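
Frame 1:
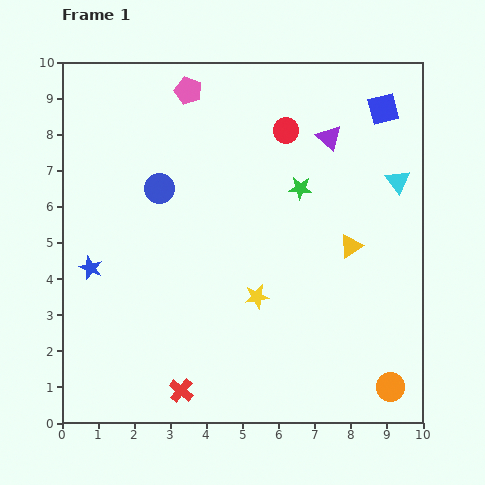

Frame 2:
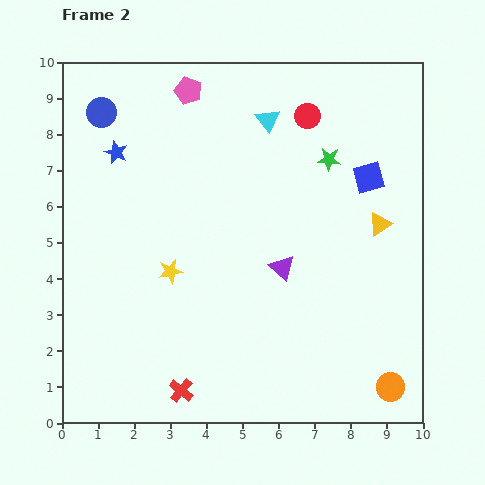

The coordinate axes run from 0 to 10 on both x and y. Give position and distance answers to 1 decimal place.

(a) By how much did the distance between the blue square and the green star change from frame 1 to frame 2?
-2.0

Distance in frame 1: 3.2. Distance in frame 2: 1.2.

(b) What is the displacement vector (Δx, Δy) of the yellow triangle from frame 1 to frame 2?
(0.8, 0.6)

The yellow triangle was at (8.0, 4.9) in frame 1 and (8.8, 5.5) in frame 2.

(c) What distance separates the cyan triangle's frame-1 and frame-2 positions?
4.0

The cyan triangle moved from (9.3, 6.7) to (5.7, 8.4), a distance of √(3.6² + 1.7²) ≈ 4.0.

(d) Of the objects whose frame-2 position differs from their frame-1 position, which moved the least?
the red circle

(moved 0.7)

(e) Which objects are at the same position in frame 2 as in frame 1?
the pink pentagon, the orange circle, the red cross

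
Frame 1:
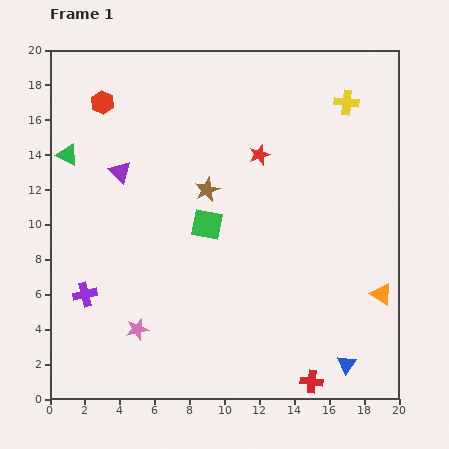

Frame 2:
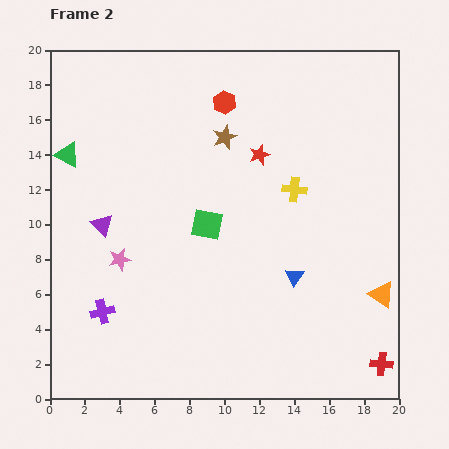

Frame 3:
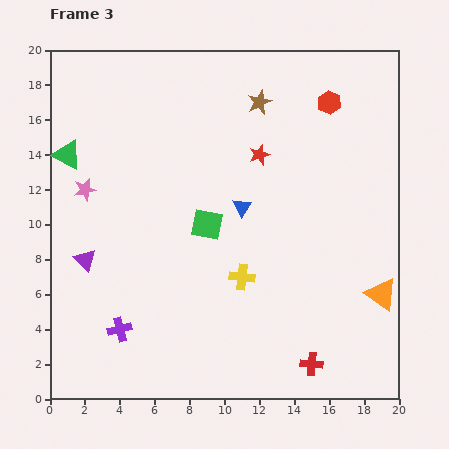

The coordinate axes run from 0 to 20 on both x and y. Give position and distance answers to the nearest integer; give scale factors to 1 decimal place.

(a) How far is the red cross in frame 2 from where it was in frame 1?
4

The red cross moved from (15, 1) to (19, 2), a distance of √(4² + 1²) ≈ 4.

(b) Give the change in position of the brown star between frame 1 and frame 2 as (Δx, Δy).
(1, 3)

The brown star was at (9, 12) in frame 1 and (10, 15) in frame 2.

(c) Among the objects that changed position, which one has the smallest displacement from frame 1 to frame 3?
the red cross

(moved 1)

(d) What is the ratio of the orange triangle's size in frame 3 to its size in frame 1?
1.5×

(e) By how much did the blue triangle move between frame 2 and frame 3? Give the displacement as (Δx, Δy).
(-3, 4)

The blue triangle was at (14, 7) in frame 2 and (11, 11) in frame 3.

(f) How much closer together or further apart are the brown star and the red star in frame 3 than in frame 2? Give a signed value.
+1

Distance in frame 2: 2. Distance in frame 3: 3.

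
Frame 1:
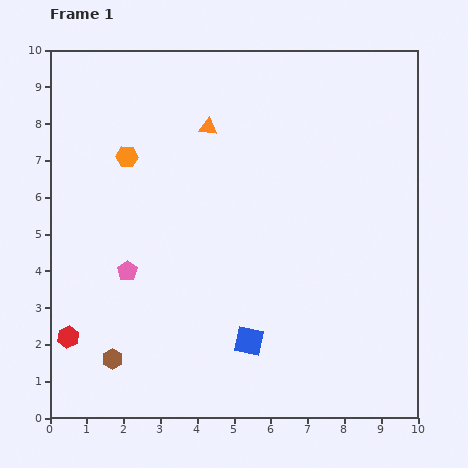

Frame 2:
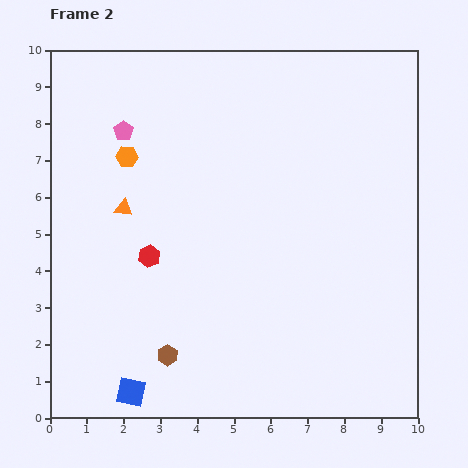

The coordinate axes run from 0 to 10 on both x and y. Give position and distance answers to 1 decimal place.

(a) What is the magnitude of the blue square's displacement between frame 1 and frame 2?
3.5

The blue square moved from (5.4, 2.1) to (2.2, 0.7), a distance of √(3.2² + 1.4²) ≈ 3.5.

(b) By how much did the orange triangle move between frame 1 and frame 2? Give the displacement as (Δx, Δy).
(-2.3, -2.2)

The orange triangle was at (4.3, 7.9) in frame 1 and (2.0, 5.7) in frame 2.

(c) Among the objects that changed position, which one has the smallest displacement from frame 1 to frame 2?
the brown hexagon

(moved 1.5)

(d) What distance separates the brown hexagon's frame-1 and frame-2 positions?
1.5

The brown hexagon moved from (1.7, 1.6) to (3.2, 1.7), a distance of √(1.5² + 0.1²) ≈ 1.5.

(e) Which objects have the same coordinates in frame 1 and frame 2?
the orange hexagon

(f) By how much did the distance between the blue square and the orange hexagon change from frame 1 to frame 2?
+0.4

Distance in frame 1: 6.0. Distance in frame 2: 6.4.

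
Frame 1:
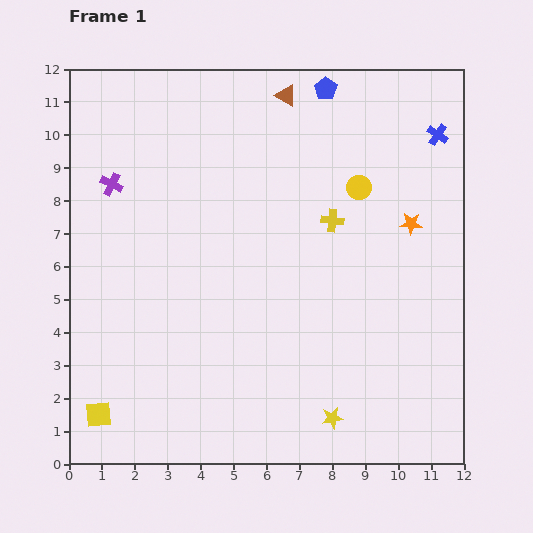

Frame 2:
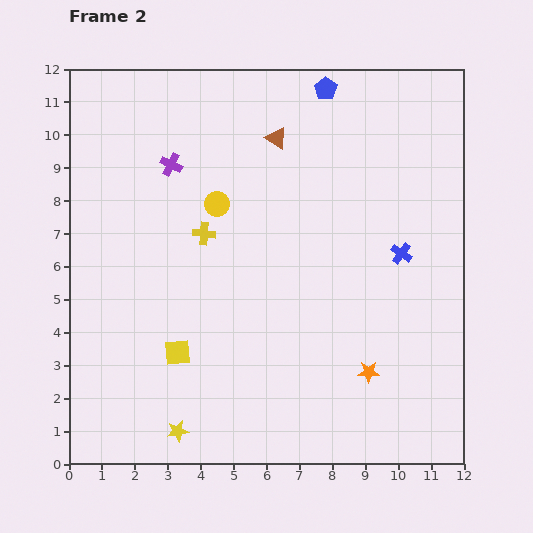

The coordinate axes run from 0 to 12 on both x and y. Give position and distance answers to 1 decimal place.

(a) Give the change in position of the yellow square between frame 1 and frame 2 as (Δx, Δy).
(2.4, 1.9)

The yellow square was at (0.9, 1.5) in frame 1 and (3.3, 3.4) in frame 2.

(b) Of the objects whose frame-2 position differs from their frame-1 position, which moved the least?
the brown triangle

(moved 1.3)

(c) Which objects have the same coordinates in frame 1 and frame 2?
the blue pentagon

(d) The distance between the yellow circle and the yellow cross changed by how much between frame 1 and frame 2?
-0.3

Distance in frame 1: 1.3. Distance in frame 2: 1.0.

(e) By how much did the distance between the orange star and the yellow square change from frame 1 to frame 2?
-5.3

Distance in frame 1: 11.1. Distance in frame 2: 5.8.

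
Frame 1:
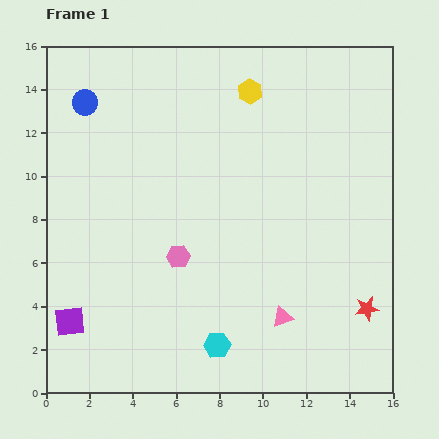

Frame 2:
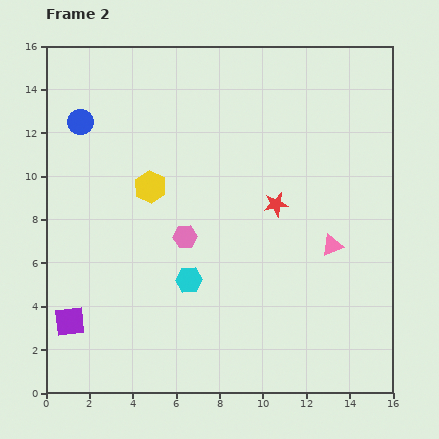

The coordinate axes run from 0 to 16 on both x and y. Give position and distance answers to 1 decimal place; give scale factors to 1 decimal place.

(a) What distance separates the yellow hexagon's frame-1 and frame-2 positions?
6.4

The yellow hexagon moved from (9.4, 13.9) to (4.8, 9.5), a distance of √(4.6² + 4.4²) ≈ 6.4.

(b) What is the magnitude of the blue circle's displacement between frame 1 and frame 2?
0.9

The blue circle moved from (1.8, 13.4) to (1.6, 12.5), a distance of √(0.2² + 0.9²) ≈ 0.9.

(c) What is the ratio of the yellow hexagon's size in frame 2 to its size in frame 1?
1.3×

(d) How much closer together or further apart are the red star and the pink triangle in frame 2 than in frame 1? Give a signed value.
-0.7

Distance in frame 1: 3.9. Distance in frame 2: 3.2.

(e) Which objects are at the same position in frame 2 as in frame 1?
the purple square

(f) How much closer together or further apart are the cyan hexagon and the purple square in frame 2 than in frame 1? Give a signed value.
-1.1

Distance in frame 1: 6.9. Distance in frame 2: 5.8.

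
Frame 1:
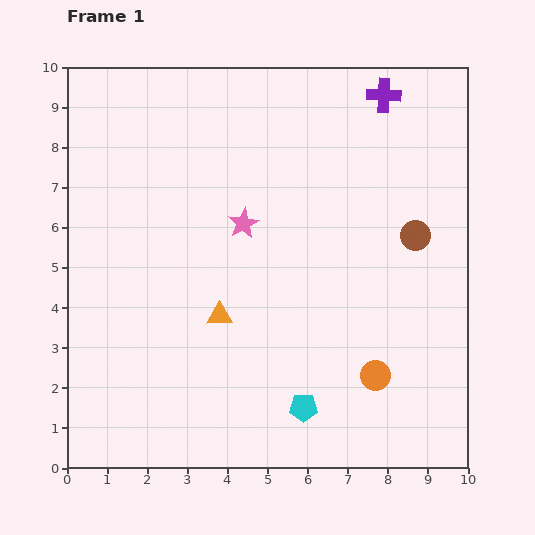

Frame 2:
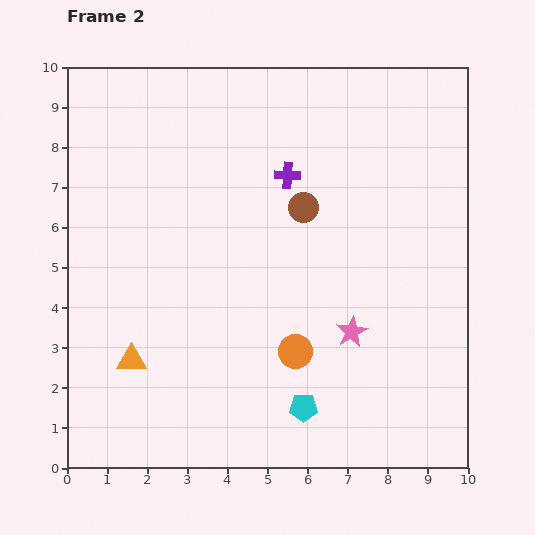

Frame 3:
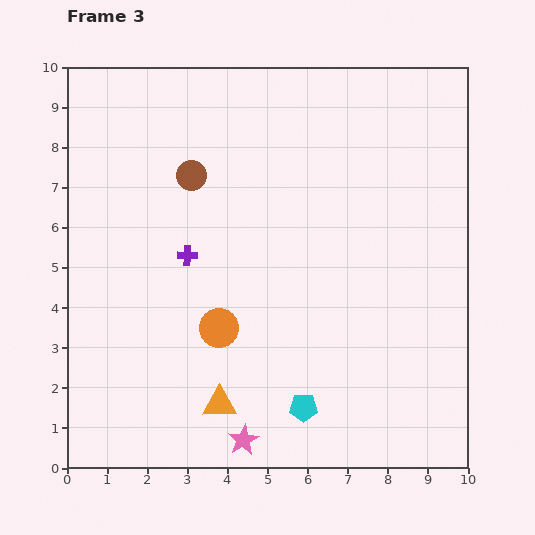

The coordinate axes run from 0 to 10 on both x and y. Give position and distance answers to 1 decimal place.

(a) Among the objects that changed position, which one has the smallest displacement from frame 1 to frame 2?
the orange circle

(moved 2.1)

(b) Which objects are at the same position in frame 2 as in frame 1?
the cyan pentagon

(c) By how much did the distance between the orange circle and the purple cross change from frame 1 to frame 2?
-2.6

Distance in frame 1: 7.0. Distance in frame 2: 4.4.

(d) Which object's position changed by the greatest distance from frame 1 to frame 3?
the purple cross

(moved 6.3; next 5.8)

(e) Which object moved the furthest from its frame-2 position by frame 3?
the pink star

(moved 3.8; next 3.2)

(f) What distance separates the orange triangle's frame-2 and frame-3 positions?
2.5

The orange triangle moved from (1.6, 2.7) to (3.8, 1.6), a distance of √(2.2² + 1.1²) ≈ 2.5.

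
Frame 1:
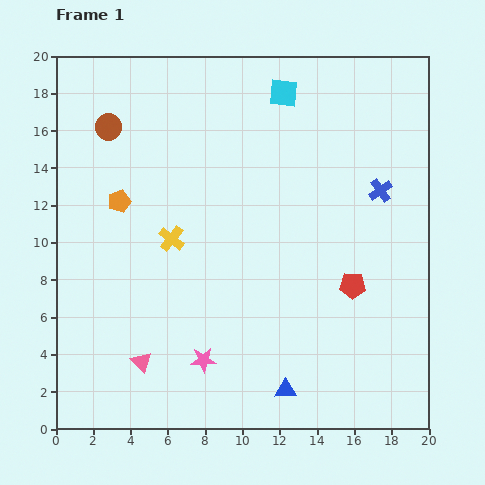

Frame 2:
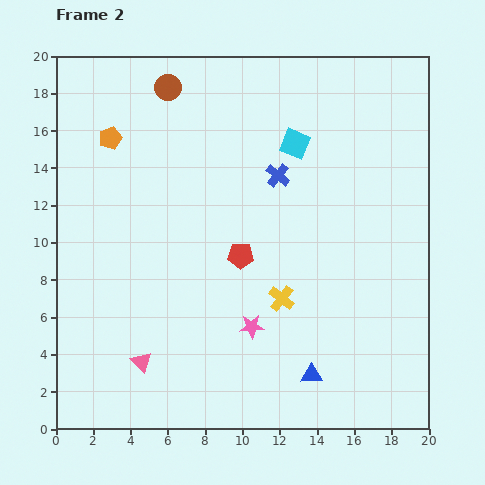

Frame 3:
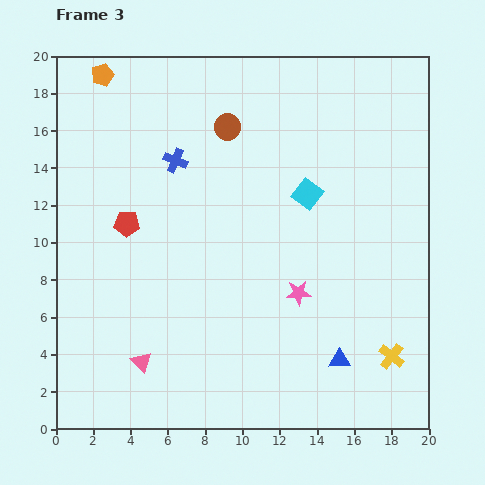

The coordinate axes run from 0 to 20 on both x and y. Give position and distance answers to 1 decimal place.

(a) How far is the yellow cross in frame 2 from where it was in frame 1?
6.7

The yellow cross moved from (6.2, 10.2) to (12.1, 7.0), a distance of √(5.9² + 3.2²) ≈ 6.7.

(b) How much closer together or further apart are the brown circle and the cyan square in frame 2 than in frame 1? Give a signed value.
-2.2

Distance in frame 1: 9.6. Distance in frame 2: 7.4.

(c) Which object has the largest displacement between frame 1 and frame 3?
the yellow cross

(moved 13.4; next 12.5)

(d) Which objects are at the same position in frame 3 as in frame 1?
the pink triangle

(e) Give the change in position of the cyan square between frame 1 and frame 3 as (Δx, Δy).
(1.3, -5.4)

The cyan square was at (12.2, 18.0) in frame 1 and (13.5, 12.6) in frame 3.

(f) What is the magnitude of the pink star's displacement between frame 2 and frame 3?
3.1

The pink star moved from (10.5, 5.5) to (13.0, 7.3), a distance of √(2.5² + 1.8²) ≈ 3.1.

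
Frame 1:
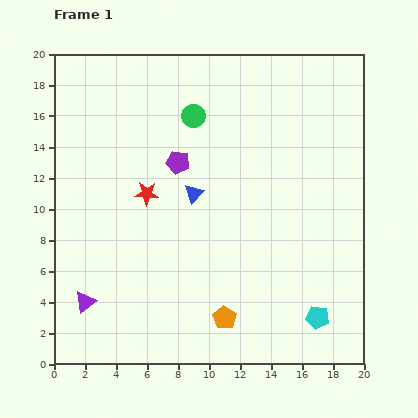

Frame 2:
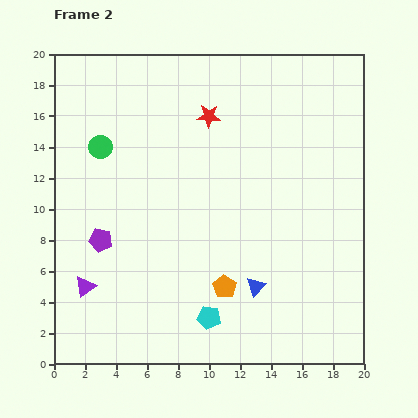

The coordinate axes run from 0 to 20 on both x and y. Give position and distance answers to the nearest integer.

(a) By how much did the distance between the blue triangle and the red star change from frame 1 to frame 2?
+8

Distance in frame 1: 3. Distance in frame 2: 11.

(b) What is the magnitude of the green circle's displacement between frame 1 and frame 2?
6

The green circle moved from (9, 16) to (3, 14), a distance of √(6² + 2²) ≈ 6.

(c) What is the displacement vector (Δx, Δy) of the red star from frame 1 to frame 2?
(4, 5)

The red star was at (6, 11) in frame 1 and (10, 16) in frame 2.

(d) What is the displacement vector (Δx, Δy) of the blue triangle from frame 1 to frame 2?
(4, -6)

The blue triangle was at (9, 11) in frame 1 and (13, 5) in frame 2.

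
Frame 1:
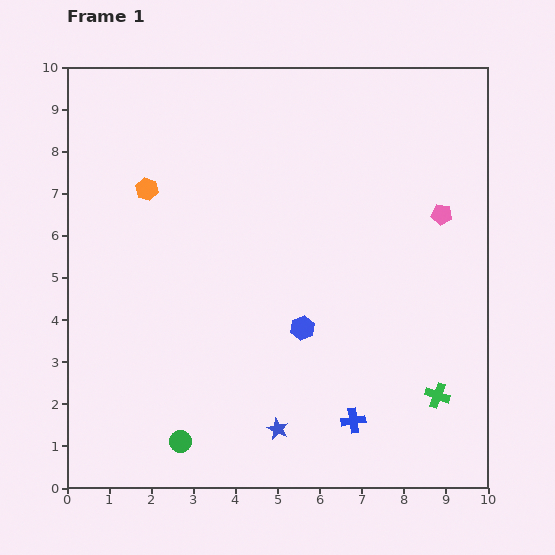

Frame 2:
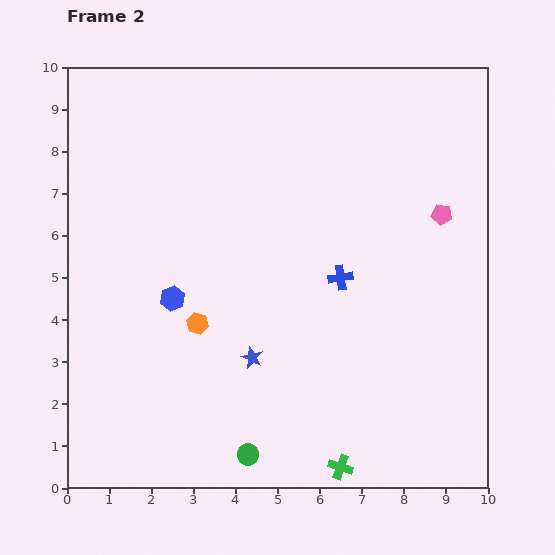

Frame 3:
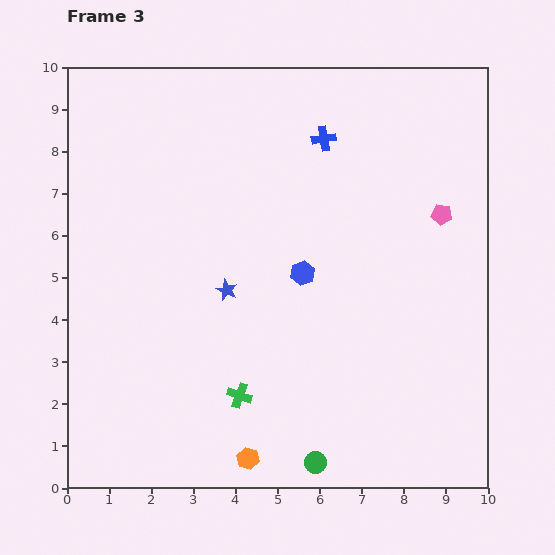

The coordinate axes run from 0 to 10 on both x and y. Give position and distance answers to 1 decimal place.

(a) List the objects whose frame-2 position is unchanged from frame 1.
the pink pentagon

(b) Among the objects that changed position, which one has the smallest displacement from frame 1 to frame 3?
the blue hexagon

(moved 1.3)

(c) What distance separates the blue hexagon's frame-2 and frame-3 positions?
3.2

The blue hexagon moved from (2.5, 4.5) to (5.6, 5.1), a distance of √(3.1² + 0.6²) ≈ 3.2.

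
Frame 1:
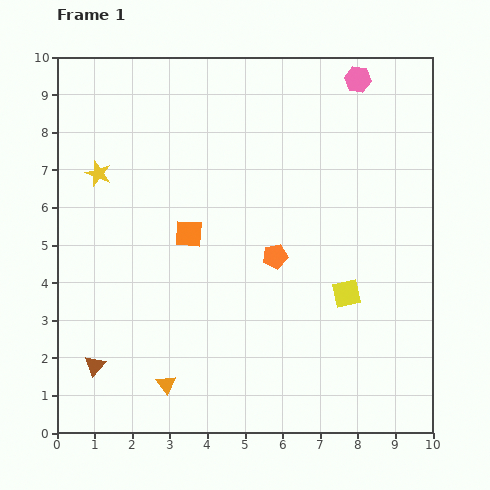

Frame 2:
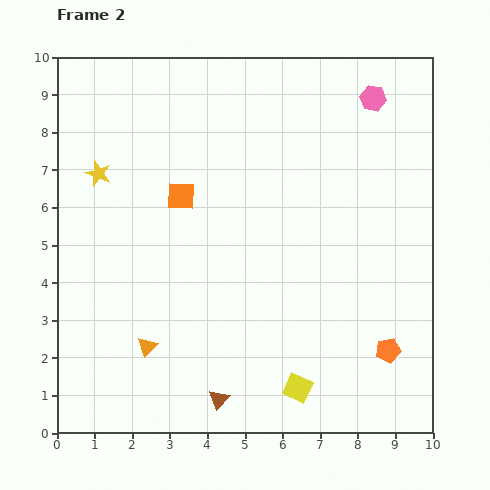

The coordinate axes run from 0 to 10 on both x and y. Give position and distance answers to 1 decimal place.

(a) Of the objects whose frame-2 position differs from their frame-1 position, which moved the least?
the pink hexagon

(moved 0.6)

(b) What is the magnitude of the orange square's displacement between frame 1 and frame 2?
1.0

The orange square moved from (3.5, 5.3) to (3.3, 6.3), a distance of √(0.2² + 1.0²) ≈ 1.0.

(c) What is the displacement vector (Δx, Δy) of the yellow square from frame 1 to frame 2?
(-1.3, -2.5)

The yellow square was at (7.7, 3.7) in frame 1 and (6.4, 1.2) in frame 2.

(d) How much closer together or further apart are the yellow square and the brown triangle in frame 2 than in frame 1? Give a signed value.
-4.9

Distance in frame 1: 7.0. Distance in frame 2: 2.1.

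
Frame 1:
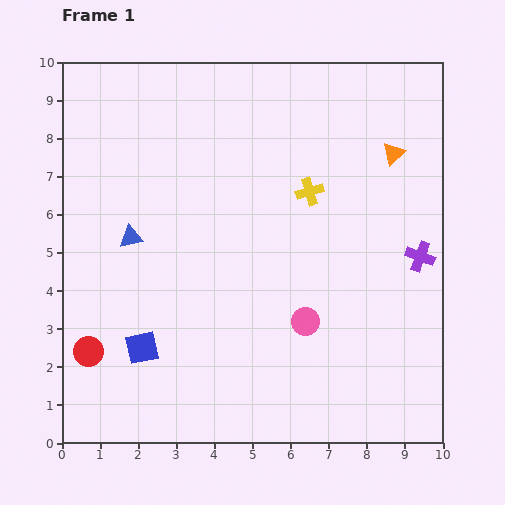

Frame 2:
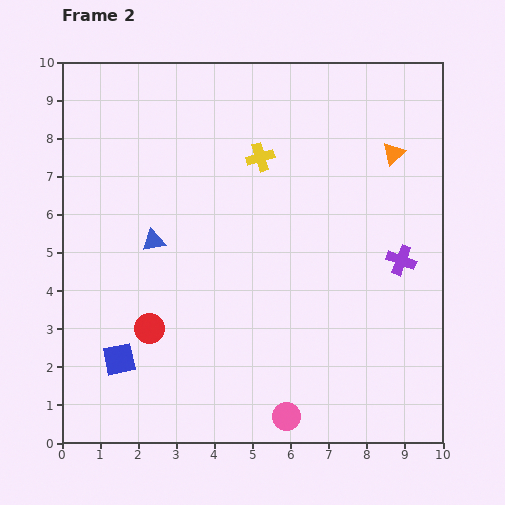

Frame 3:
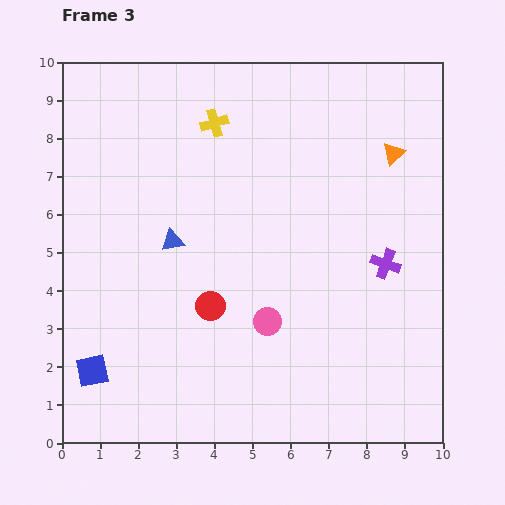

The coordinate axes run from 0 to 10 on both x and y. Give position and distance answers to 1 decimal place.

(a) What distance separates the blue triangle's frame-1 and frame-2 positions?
0.6

The blue triangle moved from (1.8, 5.4) to (2.4, 5.3), a distance of √(0.6² + 0.1²) ≈ 0.6.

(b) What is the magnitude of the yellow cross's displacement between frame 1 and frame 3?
3.1

The yellow cross moved from (6.5, 6.6) to (4.0, 8.4), a distance of √(2.5² + 1.8²) ≈ 3.1.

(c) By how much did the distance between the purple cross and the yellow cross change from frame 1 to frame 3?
+2.4

Distance in frame 1: 3.4. Distance in frame 3: 5.8.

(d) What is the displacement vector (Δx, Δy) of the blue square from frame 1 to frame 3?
(-1.3, -0.6)

The blue square was at (2.1, 2.5) in frame 1 and (0.8, 1.9) in frame 3.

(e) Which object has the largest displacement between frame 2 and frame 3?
the pink circle

(moved 2.5; next 1.7)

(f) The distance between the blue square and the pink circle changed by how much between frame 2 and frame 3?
+0.2

Distance in frame 2: 4.6. Distance in frame 3: 4.8.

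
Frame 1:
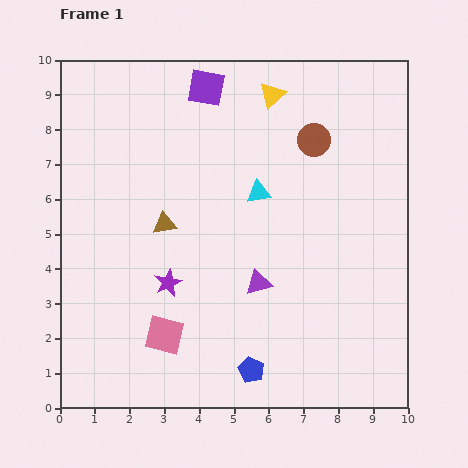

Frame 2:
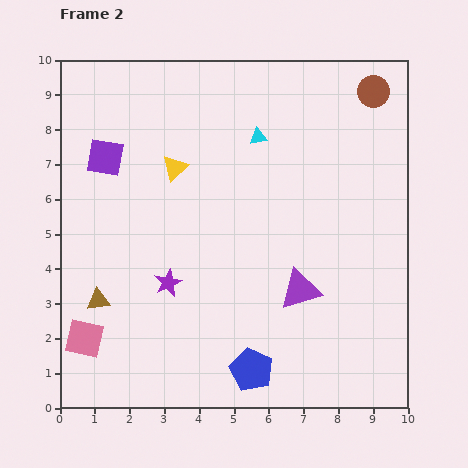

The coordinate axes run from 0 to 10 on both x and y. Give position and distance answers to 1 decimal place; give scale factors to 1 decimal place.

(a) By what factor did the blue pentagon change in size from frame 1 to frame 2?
1.7×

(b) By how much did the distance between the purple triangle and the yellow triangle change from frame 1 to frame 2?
-0.4

Distance in frame 1: 5.4. Distance in frame 2: 5.0.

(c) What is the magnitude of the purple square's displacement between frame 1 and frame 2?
3.5

The purple square moved from (4.2, 9.2) to (1.3, 7.2), a distance of √(2.9² + 2.0²) ≈ 3.5.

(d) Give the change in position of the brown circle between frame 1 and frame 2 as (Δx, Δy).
(1.7, 1.4)

The brown circle was at (7.3, 7.7) in frame 1 and (9.0, 9.1) in frame 2.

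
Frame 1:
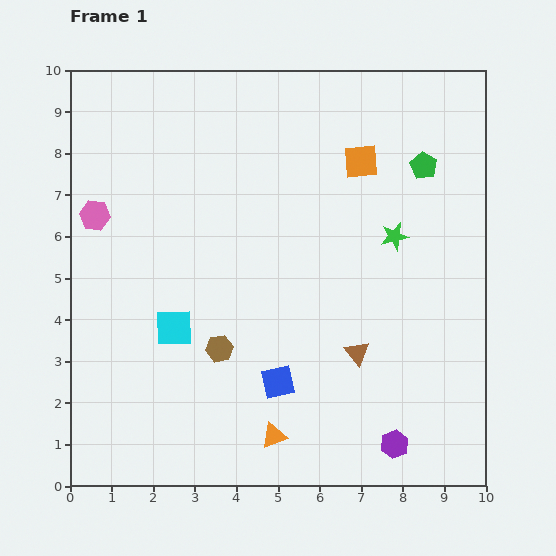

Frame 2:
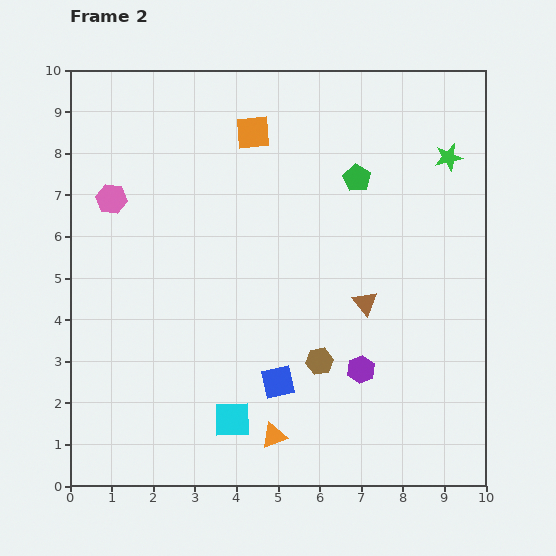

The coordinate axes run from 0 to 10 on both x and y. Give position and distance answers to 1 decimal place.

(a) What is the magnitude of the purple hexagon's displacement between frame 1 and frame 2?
2.0

The purple hexagon moved from (7.8, 1.0) to (7.0, 2.8), a distance of √(0.8² + 1.8²) ≈ 2.0.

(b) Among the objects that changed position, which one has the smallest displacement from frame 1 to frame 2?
the pink hexagon

(moved 0.6)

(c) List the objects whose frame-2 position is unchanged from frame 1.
the blue square, the orange triangle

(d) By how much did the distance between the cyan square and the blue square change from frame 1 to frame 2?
-1.4

Distance in frame 1: 2.8. Distance in frame 2: 1.4.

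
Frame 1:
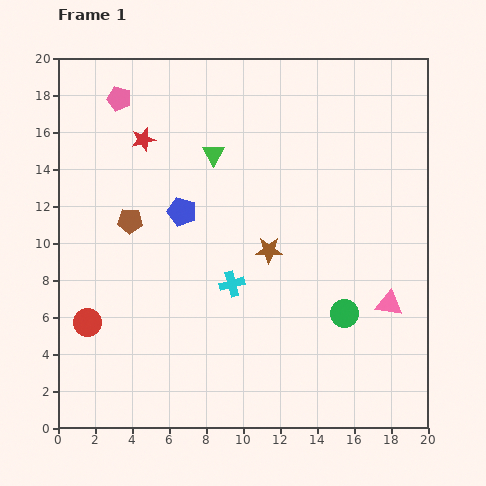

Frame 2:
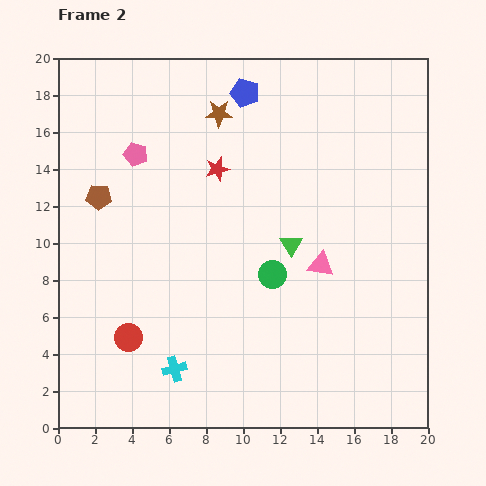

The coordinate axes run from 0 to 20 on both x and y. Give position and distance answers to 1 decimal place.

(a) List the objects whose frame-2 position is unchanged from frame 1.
none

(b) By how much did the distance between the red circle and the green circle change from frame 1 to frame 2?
-5.4

Distance in frame 1: 13.9. Distance in frame 2: 8.5.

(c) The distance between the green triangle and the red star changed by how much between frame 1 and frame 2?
+1.8

Distance in frame 1: 3.9. Distance in frame 2: 5.7.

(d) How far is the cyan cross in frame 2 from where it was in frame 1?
5.5

The cyan cross moved from (9.4, 7.8) to (6.3, 3.2), a distance of √(3.1² + 4.6²) ≈ 5.5.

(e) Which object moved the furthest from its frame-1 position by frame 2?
the brown star

(moved 7.9; next 7.2)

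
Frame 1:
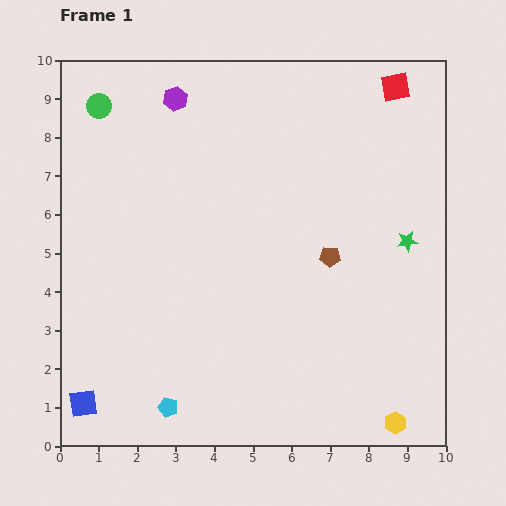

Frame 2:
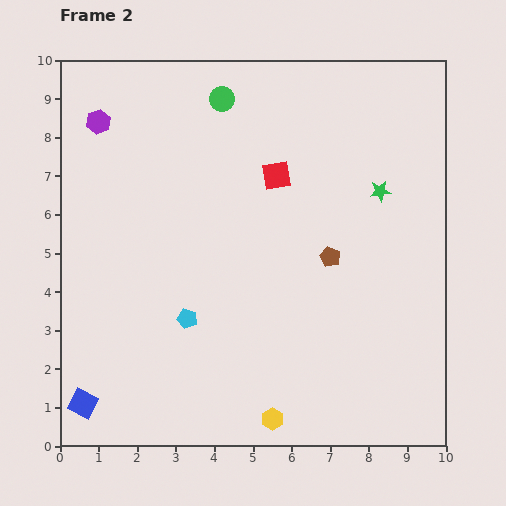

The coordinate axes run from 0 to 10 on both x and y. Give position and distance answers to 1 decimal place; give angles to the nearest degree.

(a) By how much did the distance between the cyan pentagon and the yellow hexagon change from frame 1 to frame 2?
-2.5

Distance in frame 1: 5.9. Distance in frame 2: 3.4.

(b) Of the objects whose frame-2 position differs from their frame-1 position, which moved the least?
the green star

(moved 1.5)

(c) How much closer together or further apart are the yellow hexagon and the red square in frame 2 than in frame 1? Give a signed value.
-2.4

Distance in frame 1: 8.7. Distance in frame 2: 6.3.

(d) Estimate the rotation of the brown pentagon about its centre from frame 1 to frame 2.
22° clockwise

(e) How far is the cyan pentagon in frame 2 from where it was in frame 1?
2.4

The cyan pentagon moved from (2.8, 1.0) to (3.3, 3.3), a distance of √(0.5² + 2.3²) ≈ 2.4.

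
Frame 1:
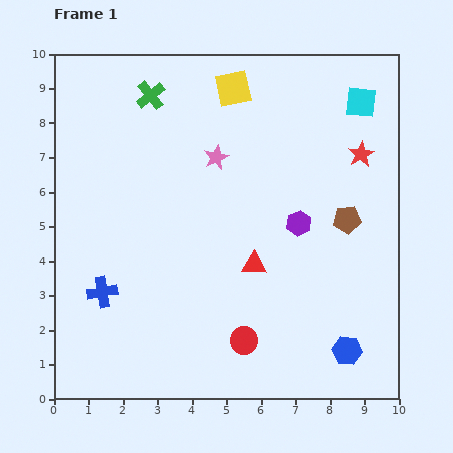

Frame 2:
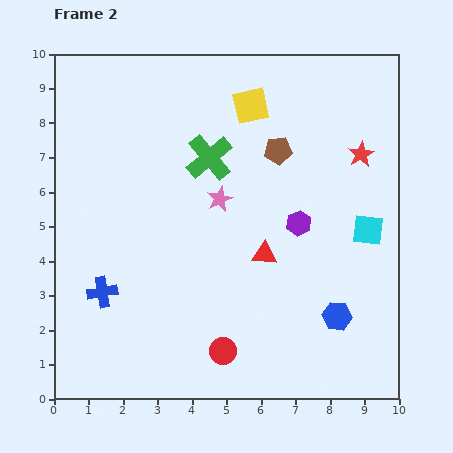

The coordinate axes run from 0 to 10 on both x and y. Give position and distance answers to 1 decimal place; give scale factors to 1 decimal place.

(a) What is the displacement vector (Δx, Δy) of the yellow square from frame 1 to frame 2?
(0.5, -0.5)

The yellow square was at (5.2, 9.0) in frame 1 and (5.7, 8.5) in frame 2.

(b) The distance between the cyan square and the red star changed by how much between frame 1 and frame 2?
+0.7

Distance in frame 1: 1.5. Distance in frame 2: 2.2.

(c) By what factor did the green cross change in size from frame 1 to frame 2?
1.6×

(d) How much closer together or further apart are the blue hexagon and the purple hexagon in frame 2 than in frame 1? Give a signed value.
-1.1

Distance in frame 1: 4.0. Distance in frame 2: 2.9.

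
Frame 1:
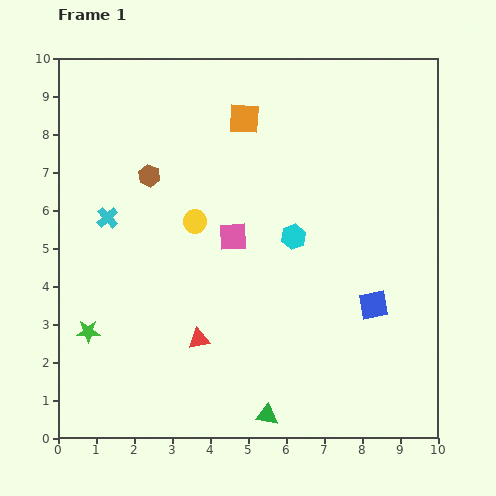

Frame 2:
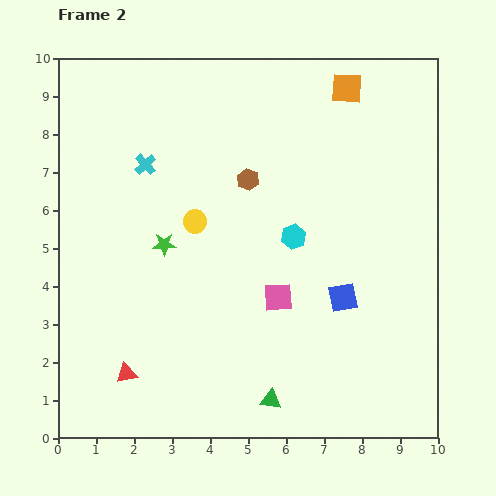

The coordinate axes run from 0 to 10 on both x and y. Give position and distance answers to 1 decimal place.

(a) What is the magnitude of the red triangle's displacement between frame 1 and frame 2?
2.1

The red triangle moved from (3.7, 2.6) to (1.8, 1.7), a distance of √(1.9² + 0.9²) ≈ 2.1.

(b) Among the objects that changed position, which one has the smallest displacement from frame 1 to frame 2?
the green triangle

(moved 0.4)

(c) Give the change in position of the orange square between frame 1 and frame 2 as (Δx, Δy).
(2.7, 0.8)

The orange square was at (4.9, 8.4) in frame 1 and (7.6, 9.2) in frame 2.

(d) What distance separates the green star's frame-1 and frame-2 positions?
3.0

The green star moved from (0.8, 2.8) to (2.8, 5.1), a distance of √(2.0² + 2.3²) ≈ 3.0.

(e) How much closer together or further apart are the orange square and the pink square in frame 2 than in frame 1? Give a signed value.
+2.7

Distance in frame 1: 3.1. Distance in frame 2: 5.8.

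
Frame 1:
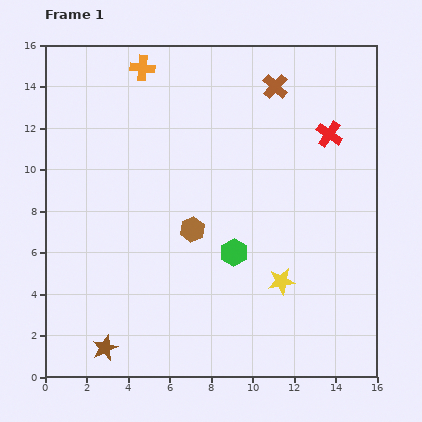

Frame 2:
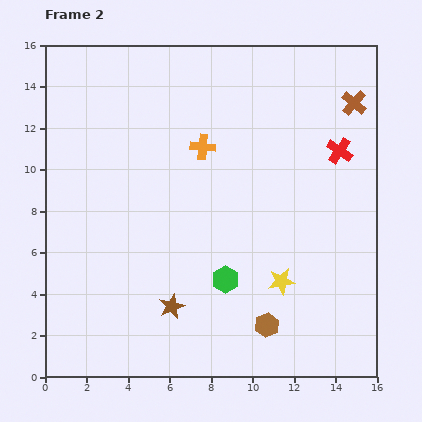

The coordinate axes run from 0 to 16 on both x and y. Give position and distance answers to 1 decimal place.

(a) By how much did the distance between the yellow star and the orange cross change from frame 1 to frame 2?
-4.8

Distance in frame 1: 12.3. Distance in frame 2: 7.5.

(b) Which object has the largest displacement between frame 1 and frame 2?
the brown hexagon

(moved 5.8; next 4.8)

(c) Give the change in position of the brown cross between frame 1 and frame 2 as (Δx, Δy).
(3.8, -0.8)

The brown cross was at (11.1, 14.0) in frame 1 and (14.9, 13.2) in frame 2.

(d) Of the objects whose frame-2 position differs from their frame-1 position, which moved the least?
the red cross

(moved 0.9)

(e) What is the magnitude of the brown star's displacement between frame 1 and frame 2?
3.8

The brown star moved from (2.9, 1.4) to (6.1, 3.4), a distance of √(3.2² + 2.0²) ≈ 3.8.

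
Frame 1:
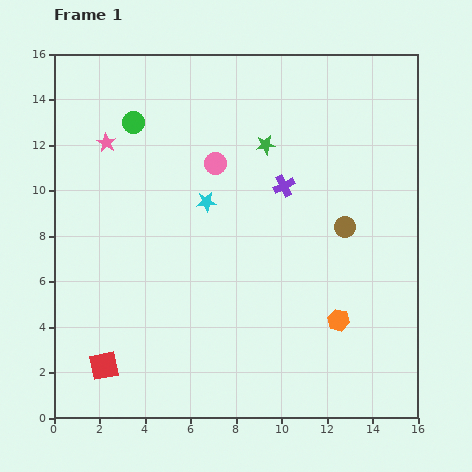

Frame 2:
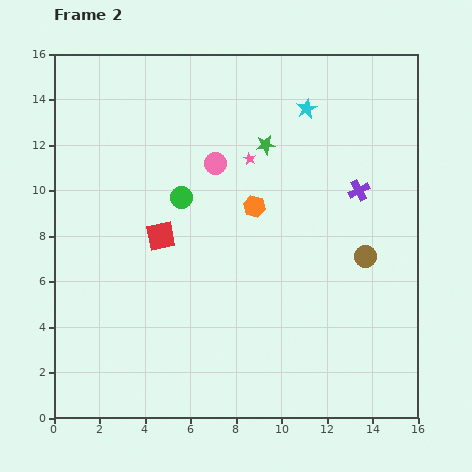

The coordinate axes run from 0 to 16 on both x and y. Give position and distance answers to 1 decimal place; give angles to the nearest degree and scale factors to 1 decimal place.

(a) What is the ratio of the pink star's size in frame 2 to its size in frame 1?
0.7×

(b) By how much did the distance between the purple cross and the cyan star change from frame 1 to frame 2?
+0.8

Distance in frame 1: 3.5. Distance in frame 2: 4.3.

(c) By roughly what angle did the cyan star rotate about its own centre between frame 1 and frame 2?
22° counter-clockwise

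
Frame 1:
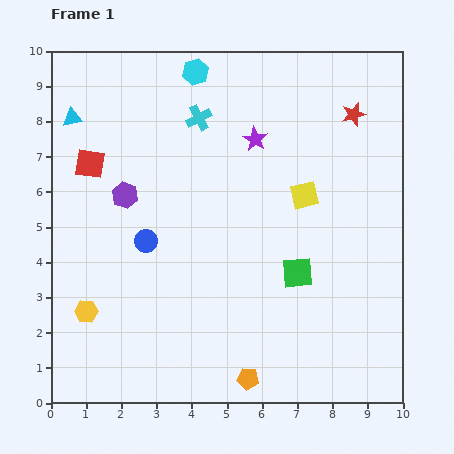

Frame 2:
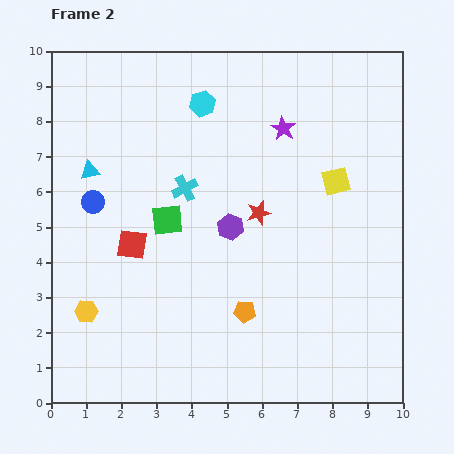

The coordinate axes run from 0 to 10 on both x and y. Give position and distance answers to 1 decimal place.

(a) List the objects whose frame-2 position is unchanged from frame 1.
the yellow hexagon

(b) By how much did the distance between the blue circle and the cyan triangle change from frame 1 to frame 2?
-3.2

Distance in frame 1: 4.1. Distance in frame 2: 0.9.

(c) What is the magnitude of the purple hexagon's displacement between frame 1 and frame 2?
3.1

The purple hexagon moved from (2.1, 5.9) to (5.1, 5.0), a distance of √(3.0² + 0.9²) ≈ 3.1.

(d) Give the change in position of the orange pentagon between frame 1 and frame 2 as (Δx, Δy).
(-0.1, 1.9)

The orange pentagon was at (5.6, 0.7) in frame 1 and (5.5, 2.6) in frame 2.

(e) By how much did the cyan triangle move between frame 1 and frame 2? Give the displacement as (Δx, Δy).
(0.5, -1.5)

The cyan triangle was at (0.6, 8.1) in frame 1 and (1.1, 6.6) in frame 2.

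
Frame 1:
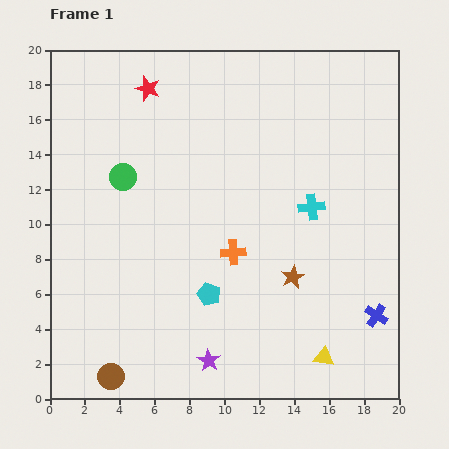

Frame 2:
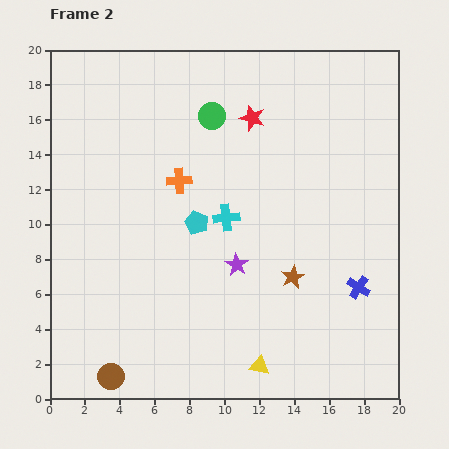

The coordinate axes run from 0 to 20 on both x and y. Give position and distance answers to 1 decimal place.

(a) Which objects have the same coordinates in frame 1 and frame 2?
the brown star, the brown circle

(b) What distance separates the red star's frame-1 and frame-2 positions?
6.2

The red star moved from (5.6, 17.8) to (11.6, 16.1), a distance of √(6.0² + 1.7²) ≈ 6.2.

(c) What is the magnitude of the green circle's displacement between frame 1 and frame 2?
6.2

The green circle moved from (4.2, 12.7) to (9.3, 16.2), a distance of √(5.1² + 3.5²) ≈ 6.2.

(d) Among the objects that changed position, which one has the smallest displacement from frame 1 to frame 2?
the blue cross

(moved 1.9)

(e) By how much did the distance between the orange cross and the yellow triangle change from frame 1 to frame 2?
+3.7

Distance in frame 1: 7.9. Distance in frame 2: 11.6.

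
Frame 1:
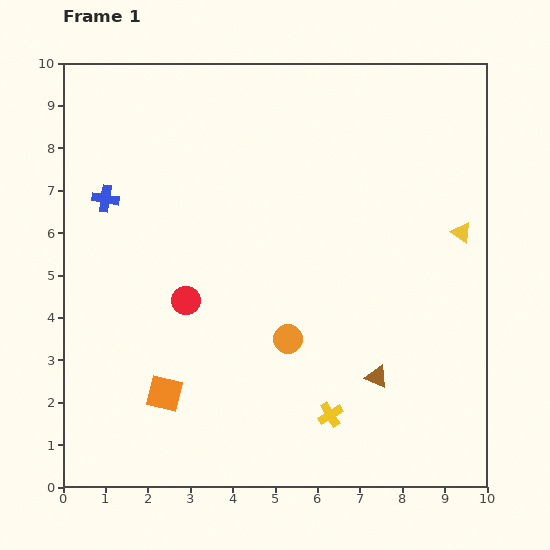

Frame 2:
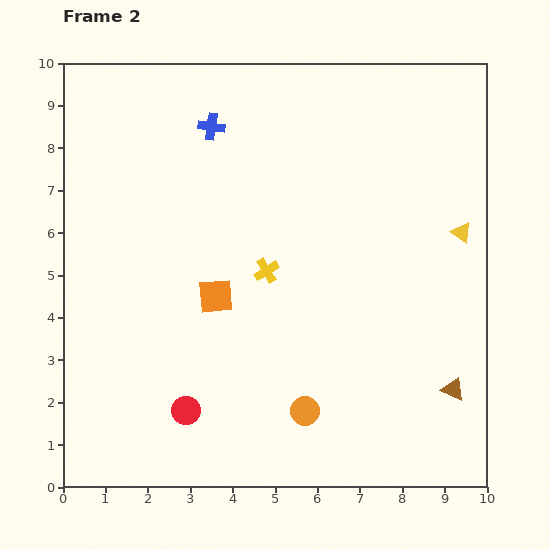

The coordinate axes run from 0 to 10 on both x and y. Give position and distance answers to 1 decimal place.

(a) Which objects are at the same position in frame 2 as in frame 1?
the yellow triangle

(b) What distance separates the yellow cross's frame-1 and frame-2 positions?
3.7

The yellow cross moved from (6.3, 1.7) to (4.8, 5.1), a distance of √(1.5² + 3.4²) ≈ 3.7.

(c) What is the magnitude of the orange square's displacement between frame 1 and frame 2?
2.6

The orange square moved from (2.4, 2.2) to (3.6, 4.5), a distance of √(1.2² + 2.3²) ≈ 2.6.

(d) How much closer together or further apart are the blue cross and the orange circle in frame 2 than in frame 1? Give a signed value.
+1.7

Distance in frame 1: 5.4. Distance in frame 2: 7.1.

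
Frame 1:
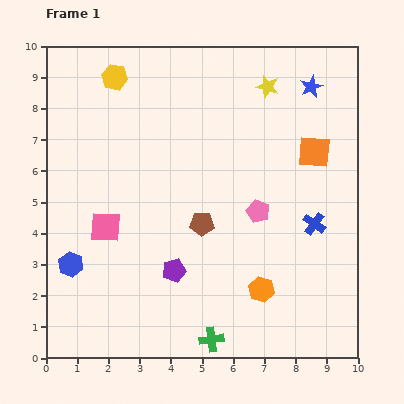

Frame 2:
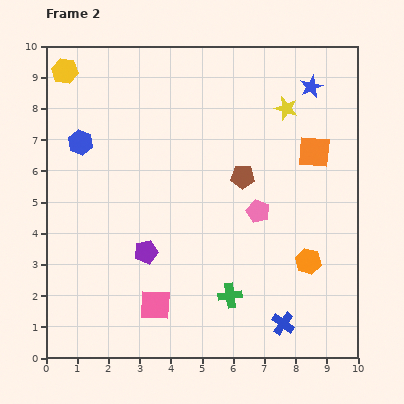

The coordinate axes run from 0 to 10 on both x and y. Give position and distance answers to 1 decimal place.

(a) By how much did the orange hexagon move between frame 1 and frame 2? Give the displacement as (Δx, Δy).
(1.5, 0.9)

The orange hexagon was at (6.9, 2.2) in frame 1 and (8.4, 3.1) in frame 2.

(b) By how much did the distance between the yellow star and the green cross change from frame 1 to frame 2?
-2.0

Distance in frame 1: 8.3. Distance in frame 2: 6.3.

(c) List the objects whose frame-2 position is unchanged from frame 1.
the orange square, the pink pentagon, the blue star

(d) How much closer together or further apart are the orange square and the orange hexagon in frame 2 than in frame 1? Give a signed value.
-1.2

Distance in frame 1: 4.7. Distance in frame 2: 3.5.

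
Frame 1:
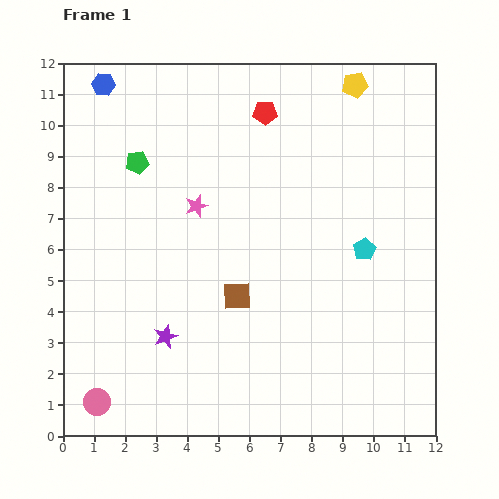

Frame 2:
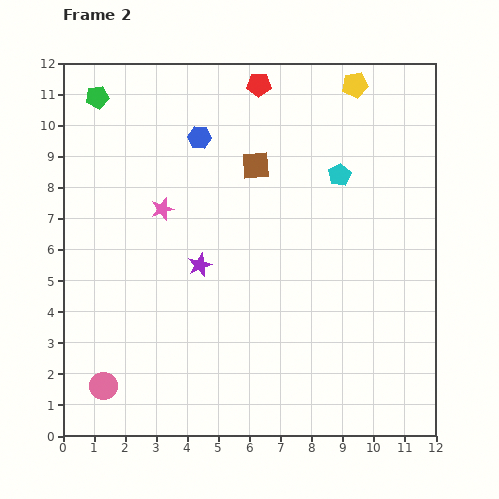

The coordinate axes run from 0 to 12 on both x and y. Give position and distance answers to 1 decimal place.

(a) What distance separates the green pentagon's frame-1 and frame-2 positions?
2.5

The green pentagon moved from (2.4, 8.8) to (1.1, 10.9), a distance of √(1.3² + 2.1²) ≈ 2.5.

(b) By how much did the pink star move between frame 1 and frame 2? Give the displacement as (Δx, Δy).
(-1.1, -0.1)

The pink star was at (4.3, 7.4) in frame 1 and (3.2, 7.3) in frame 2.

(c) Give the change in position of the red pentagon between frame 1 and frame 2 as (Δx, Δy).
(-0.2, 0.9)

The red pentagon was at (6.5, 10.4) in frame 1 and (6.3, 11.3) in frame 2.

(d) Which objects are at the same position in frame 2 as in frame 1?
the yellow pentagon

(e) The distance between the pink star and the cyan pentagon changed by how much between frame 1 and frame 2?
+0.2

Distance in frame 1: 5.6. Distance in frame 2: 5.8.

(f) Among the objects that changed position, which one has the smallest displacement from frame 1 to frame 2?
the pink circle

(moved 0.5)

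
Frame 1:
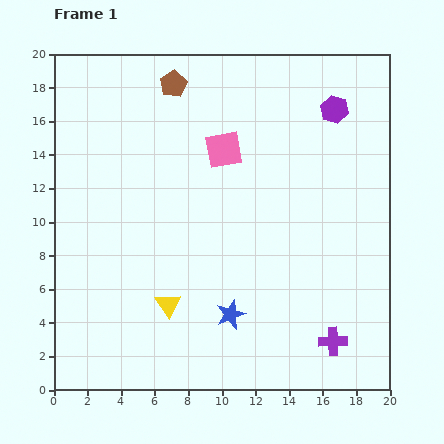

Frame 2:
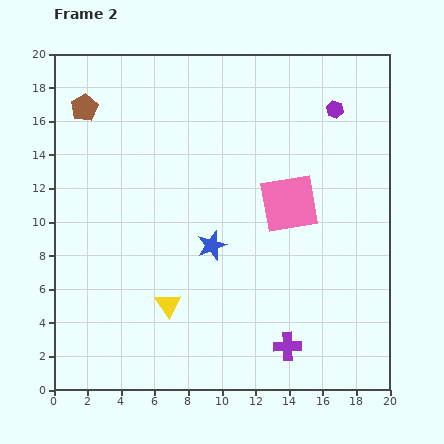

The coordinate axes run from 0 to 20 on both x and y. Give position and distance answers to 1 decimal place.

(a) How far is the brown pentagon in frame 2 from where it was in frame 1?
5.5

The brown pentagon moved from (7.1, 18.2) to (1.8, 16.8), a distance of √(5.3² + 1.4²) ≈ 5.5.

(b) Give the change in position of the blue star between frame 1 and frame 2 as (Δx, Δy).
(-1.1, 4.1)

The blue star was at (10.5, 4.5) in frame 1 and (9.4, 8.6) in frame 2.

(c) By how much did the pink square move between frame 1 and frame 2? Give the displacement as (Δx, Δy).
(3.9, -3.2)

The pink square was at (10.1, 14.3) in frame 1 and (14.0, 11.1) in frame 2.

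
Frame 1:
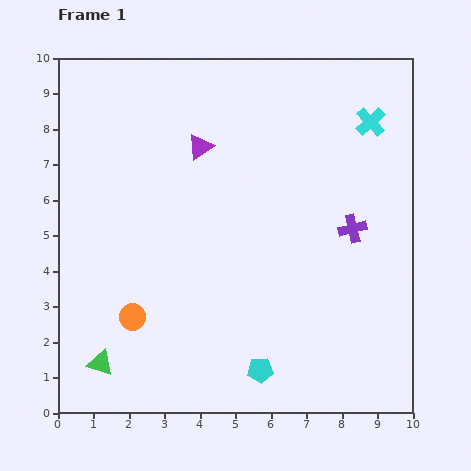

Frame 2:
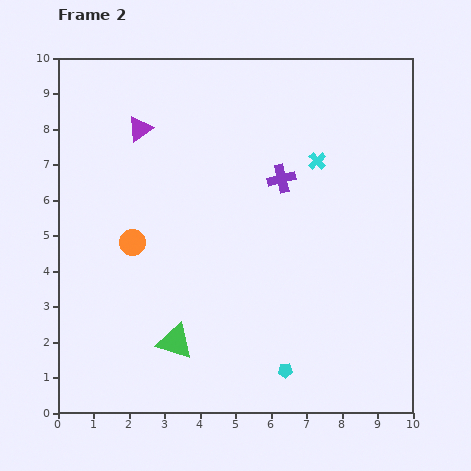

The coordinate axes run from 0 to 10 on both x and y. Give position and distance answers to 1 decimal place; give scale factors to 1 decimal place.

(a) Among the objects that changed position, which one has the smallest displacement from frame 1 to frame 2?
the cyan pentagon

(moved 0.7)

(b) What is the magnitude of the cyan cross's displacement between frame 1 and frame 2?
1.9

The cyan cross moved from (8.8, 8.2) to (7.3, 7.1), a distance of √(1.5² + 1.1²) ≈ 1.9.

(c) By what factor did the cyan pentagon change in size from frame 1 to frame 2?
0.6×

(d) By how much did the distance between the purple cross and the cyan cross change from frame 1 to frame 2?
-1.9

Distance in frame 1: 3.0. Distance in frame 2: 1.1.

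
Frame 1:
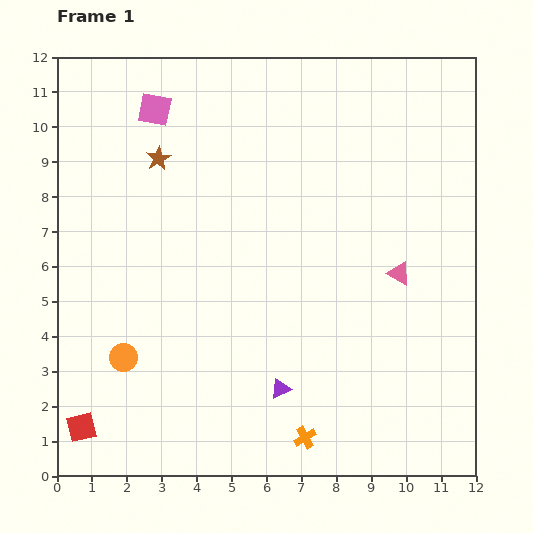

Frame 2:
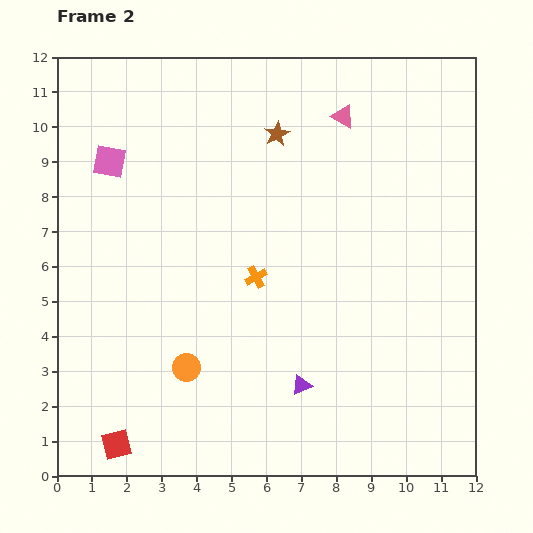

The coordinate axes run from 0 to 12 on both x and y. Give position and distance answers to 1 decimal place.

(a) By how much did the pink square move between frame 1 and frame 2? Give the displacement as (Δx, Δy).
(-1.3, -1.5)

The pink square was at (2.8, 10.5) in frame 1 and (1.5, 9.0) in frame 2.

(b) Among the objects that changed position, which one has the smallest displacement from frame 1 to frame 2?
the purple triangle

(moved 0.6)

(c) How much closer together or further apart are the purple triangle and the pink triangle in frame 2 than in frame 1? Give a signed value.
+3.1

Distance in frame 1: 4.7. Distance in frame 2: 7.8.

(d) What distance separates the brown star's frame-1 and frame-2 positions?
3.5

The brown star moved from (2.9, 9.1) to (6.3, 9.8), a distance of √(3.4² + 0.7²) ≈ 3.5.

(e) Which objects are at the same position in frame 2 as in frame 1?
none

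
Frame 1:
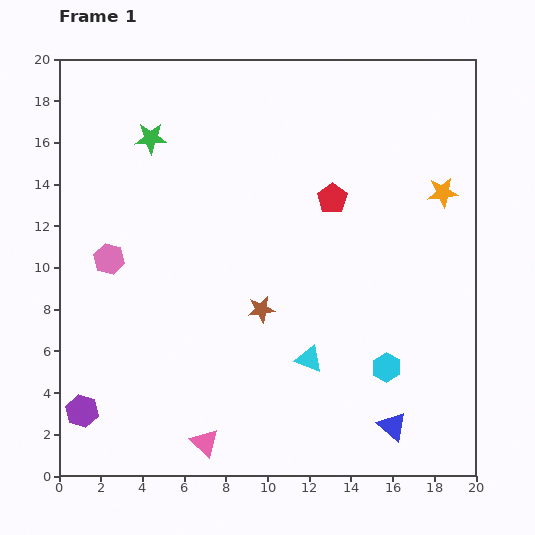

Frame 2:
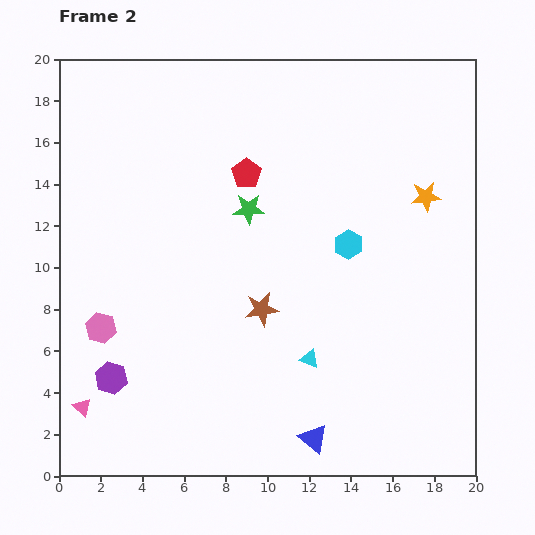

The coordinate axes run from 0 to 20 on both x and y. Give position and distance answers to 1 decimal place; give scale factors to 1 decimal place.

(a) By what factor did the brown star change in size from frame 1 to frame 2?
1.3×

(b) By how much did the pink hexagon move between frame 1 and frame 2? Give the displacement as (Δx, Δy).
(-0.4, -3.3)

The pink hexagon was at (2.4, 10.4) in frame 1 and (2.0, 7.1) in frame 2.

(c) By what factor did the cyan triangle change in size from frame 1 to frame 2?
0.7×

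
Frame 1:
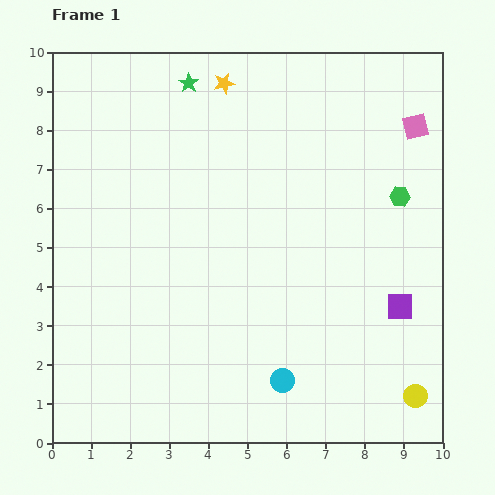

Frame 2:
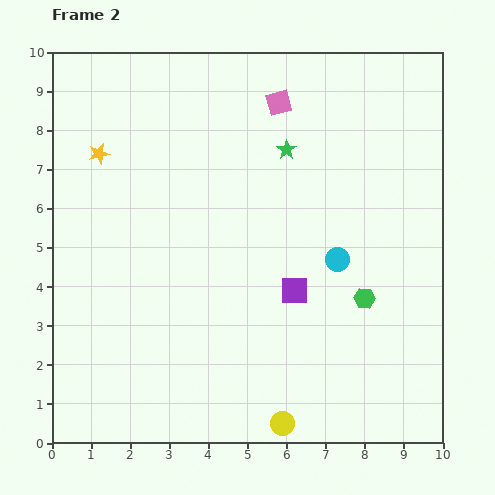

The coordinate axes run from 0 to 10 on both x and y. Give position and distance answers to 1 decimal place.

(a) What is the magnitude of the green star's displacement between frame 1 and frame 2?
3.0

The green star moved from (3.5, 9.2) to (6.0, 7.5), a distance of √(2.5² + 1.7²) ≈ 3.0.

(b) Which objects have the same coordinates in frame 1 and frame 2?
none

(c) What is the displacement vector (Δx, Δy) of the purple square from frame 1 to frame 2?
(-2.7, 0.4)

The purple square was at (8.9, 3.5) in frame 1 and (6.2, 3.9) in frame 2.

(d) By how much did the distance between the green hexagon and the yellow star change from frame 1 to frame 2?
+2.3

Distance in frame 1: 5.4. Distance in frame 2: 7.7.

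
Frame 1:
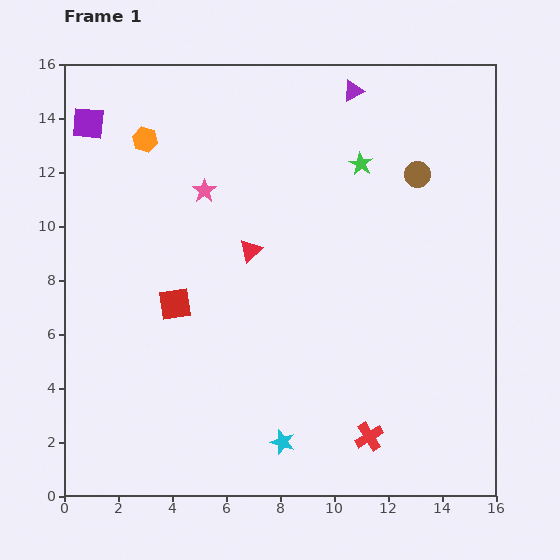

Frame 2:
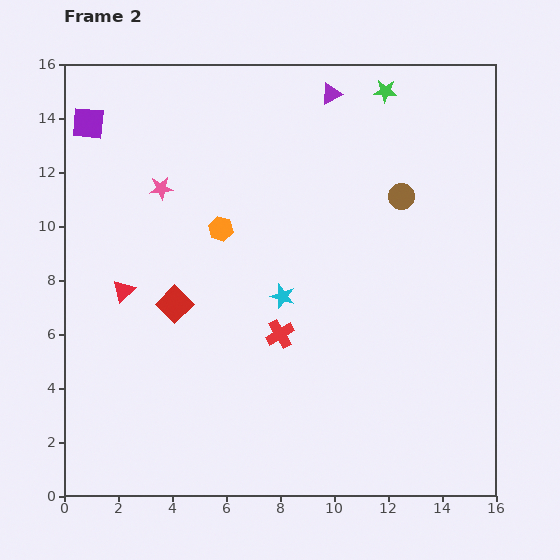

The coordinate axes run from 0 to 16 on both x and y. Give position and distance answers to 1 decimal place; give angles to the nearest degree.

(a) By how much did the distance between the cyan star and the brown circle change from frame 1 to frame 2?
-5.4

Distance in frame 1: 11.1. Distance in frame 2: 5.7.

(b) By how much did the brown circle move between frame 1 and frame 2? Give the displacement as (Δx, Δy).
(-0.6, -0.8)

The brown circle was at (13.1, 11.9) in frame 1 and (12.5, 11.1) in frame 2.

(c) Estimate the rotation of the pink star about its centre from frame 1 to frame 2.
31° clockwise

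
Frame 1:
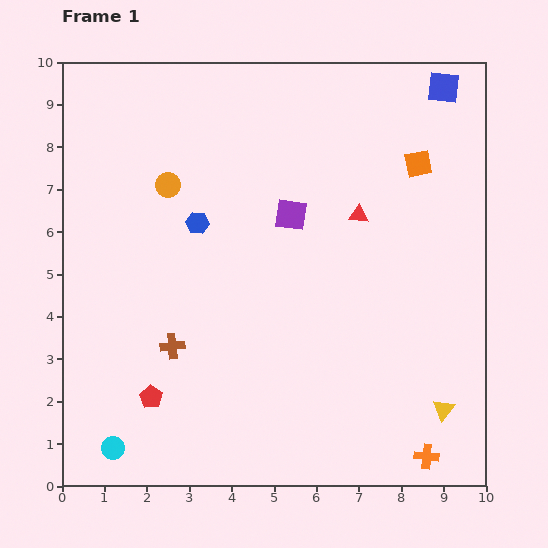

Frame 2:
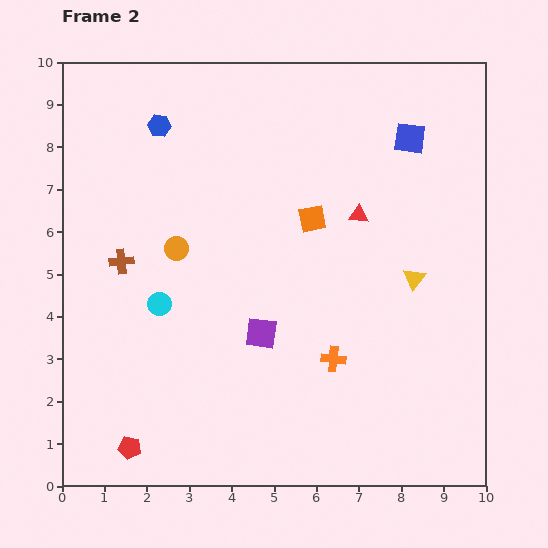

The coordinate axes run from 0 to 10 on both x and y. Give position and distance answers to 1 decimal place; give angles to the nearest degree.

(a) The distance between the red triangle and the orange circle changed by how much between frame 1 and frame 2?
-0.2

Distance in frame 1: 4.6. Distance in frame 2: 4.4.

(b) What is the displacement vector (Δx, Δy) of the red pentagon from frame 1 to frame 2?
(-0.5, -1.2)

The red pentagon was at (2.1, 2.1) in frame 1 and (1.6, 0.9) in frame 2.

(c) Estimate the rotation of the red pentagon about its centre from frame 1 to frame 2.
20° counter-clockwise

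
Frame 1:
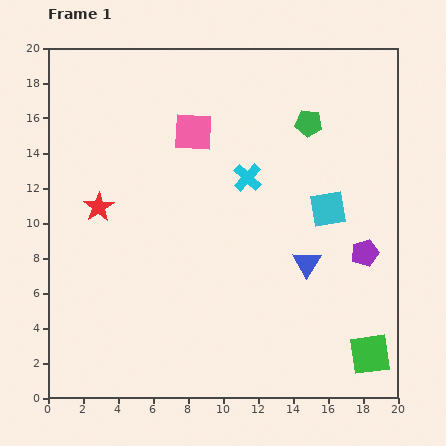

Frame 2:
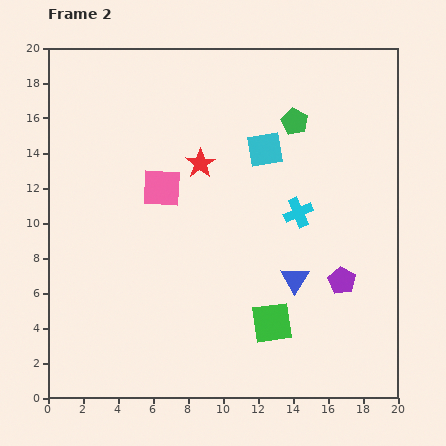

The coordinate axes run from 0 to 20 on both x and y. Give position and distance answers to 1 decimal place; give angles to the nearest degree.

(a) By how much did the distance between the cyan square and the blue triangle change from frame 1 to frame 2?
+4.3

Distance in frame 1: 3.3. Distance in frame 2: 7.6.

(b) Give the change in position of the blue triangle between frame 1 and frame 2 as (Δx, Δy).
(-0.7, -0.9)

The blue triangle was at (14.8, 7.7) in frame 1 and (14.1, 6.8) in frame 2.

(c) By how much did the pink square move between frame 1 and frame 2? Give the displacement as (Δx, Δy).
(-1.8, -3.2)

The pink square was at (8.3, 15.2) in frame 1 and (6.5, 12.0) in frame 2.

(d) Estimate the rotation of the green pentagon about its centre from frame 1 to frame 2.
22° clockwise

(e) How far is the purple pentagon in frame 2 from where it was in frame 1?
2.1

The purple pentagon moved from (18.1, 8.3) to (16.8, 6.7), a distance of √(1.3² + 1.6²) ≈ 2.1.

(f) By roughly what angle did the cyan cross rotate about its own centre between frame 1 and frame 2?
26° clockwise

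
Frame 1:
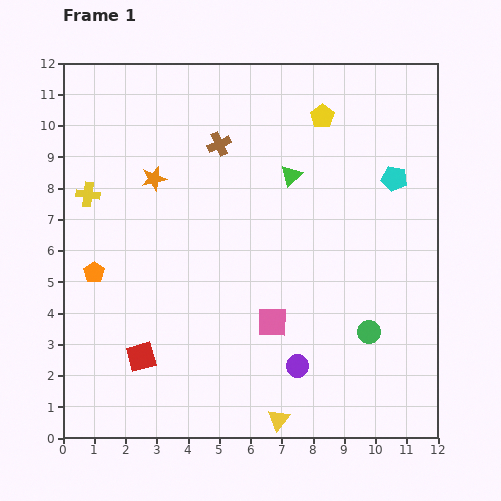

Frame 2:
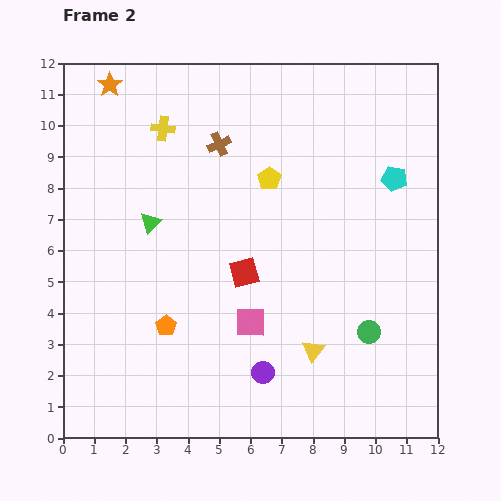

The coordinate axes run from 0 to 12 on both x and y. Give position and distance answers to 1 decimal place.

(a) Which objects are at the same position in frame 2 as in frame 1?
the cyan pentagon, the green circle, the brown cross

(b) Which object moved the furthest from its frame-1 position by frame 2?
the green triangle

(moved 4.7; next 4.3)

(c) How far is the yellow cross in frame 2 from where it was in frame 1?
3.2

The yellow cross moved from (0.8, 7.8) to (3.2, 9.9), a distance of √(2.4² + 2.1²) ≈ 3.2.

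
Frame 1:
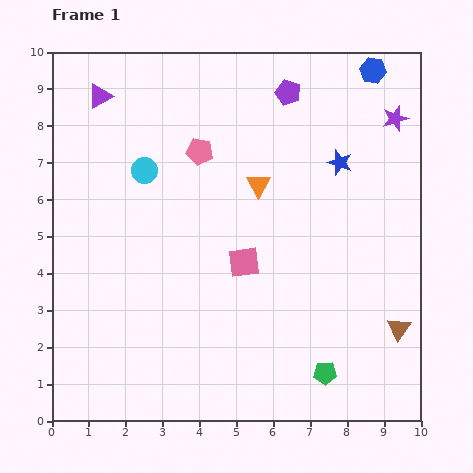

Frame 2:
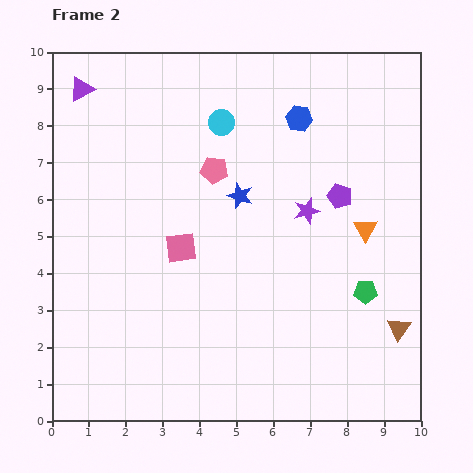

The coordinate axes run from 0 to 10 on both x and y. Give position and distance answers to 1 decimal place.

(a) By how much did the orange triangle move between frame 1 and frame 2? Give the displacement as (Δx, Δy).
(2.9, -1.2)

The orange triangle was at (5.6, 6.4) in frame 1 and (8.5, 5.2) in frame 2.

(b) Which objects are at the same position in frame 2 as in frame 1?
the brown triangle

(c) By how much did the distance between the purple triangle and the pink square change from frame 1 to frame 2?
-0.9

Distance in frame 1: 6.0. Distance in frame 2: 5.1.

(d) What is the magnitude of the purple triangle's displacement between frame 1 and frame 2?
0.5

The purple triangle moved from (1.3, 8.8) to (0.8, 9.0), a distance of √(0.5² + 0.2²) ≈ 0.5.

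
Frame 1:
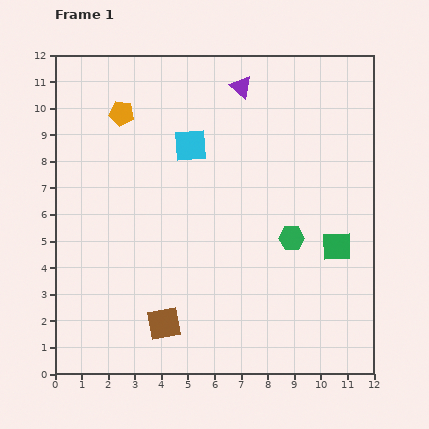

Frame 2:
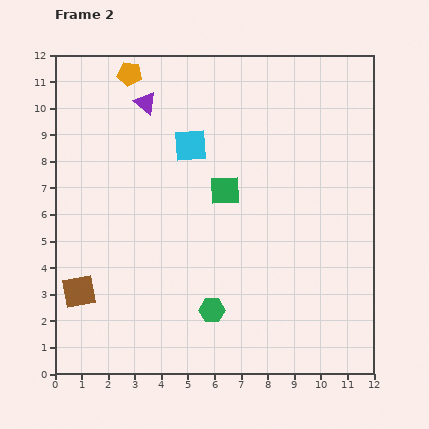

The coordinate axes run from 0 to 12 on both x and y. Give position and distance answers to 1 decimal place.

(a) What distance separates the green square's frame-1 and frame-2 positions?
4.7

The green square moved from (10.6, 4.8) to (6.4, 6.9), a distance of √(4.2² + 2.1²) ≈ 4.7.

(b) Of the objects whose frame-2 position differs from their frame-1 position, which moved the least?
the orange pentagon

(moved 1.5)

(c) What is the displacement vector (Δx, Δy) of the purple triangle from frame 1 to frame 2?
(-3.6, -0.6)

The purple triangle was at (7.0, 10.8) in frame 1 and (3.4, 10.2) in frame 2.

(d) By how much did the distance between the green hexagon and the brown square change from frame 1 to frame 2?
-0.8

Distance in frame 1: 5.8. Distance in frame 2: 5.0.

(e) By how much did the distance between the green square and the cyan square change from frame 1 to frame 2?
-4.6

Distance in frame 1: 6.7. Distance in frame 2: 2.1.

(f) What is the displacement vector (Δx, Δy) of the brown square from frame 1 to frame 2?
(-3.2, 1.2)

The brown square was at (4.1, 1.9) in frame 1 and (0.9, 3.1) in frame 2.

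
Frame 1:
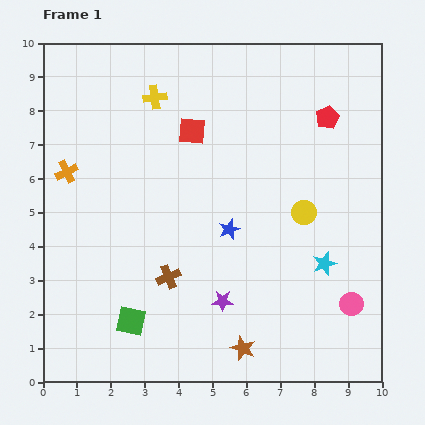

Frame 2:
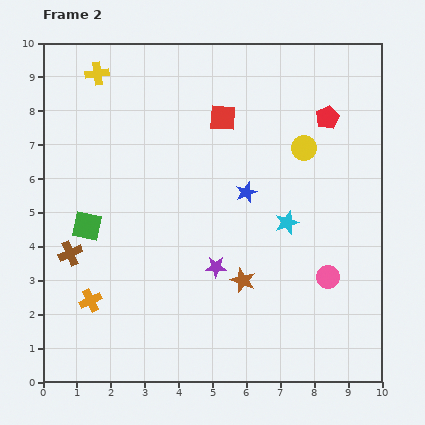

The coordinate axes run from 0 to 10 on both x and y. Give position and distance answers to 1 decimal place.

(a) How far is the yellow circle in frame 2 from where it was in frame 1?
1.9

The yellow circle moved from (7.7, 5.0) to (7.7, 6.9), a distance of √(0.0² + 1.9²) ≈ 1.9.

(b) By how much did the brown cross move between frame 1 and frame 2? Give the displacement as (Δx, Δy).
(-2.9, 0.7)

The brown cross was at (3.7, 3.1) in frame 1 and (0.8, 3.8) in frame 2.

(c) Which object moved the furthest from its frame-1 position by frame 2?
the orange cross

(moved 3.9; next 3.1)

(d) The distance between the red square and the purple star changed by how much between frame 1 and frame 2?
-0.7

Distance in frame 1: 5.1. Distance in frame 2: 4.4.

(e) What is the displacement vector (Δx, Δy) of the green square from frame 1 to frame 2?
(-1.3, 2.8)

The green square was at (2.6, 1.8) in frame 1 and (1.3, 4.6) in frame 2.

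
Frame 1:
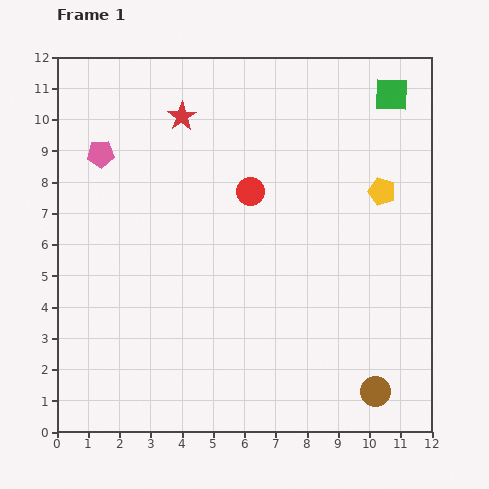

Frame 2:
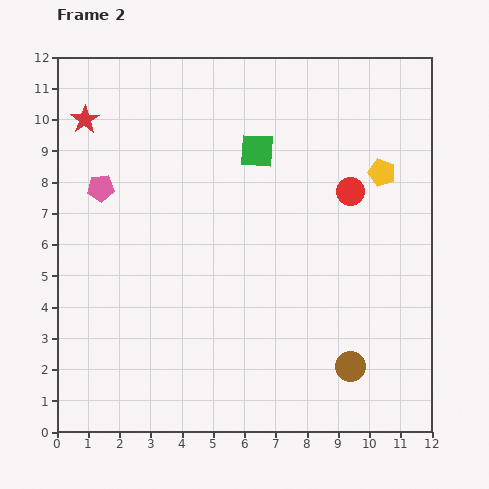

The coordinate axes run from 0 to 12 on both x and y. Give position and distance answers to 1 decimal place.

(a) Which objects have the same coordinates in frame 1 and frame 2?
none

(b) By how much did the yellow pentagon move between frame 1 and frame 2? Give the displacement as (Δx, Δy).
(0.0, 0.6)

The yellow pentagon was at (10.4, 7.7) in frame 1 and (10.4, 8.3) in frame 2.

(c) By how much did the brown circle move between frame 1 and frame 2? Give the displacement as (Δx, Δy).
(-0.8, 0.8)

The brown circle was at (10.2, 1.3) in frame 1 and (9.4, 2.1) in frame 2.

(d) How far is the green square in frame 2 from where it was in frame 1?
4.7

The green square moved from (10.7, 10.8) to (6.4, 9.0), a distance of √(4.3² + 1.8²) ≈ 4.7.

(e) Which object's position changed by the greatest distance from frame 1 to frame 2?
the green square

(moved 4.7; next 3.2)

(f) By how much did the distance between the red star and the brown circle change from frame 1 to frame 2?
+0.8

Distance in frame 1: 10.8. Distance in frame 2: 11.6.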